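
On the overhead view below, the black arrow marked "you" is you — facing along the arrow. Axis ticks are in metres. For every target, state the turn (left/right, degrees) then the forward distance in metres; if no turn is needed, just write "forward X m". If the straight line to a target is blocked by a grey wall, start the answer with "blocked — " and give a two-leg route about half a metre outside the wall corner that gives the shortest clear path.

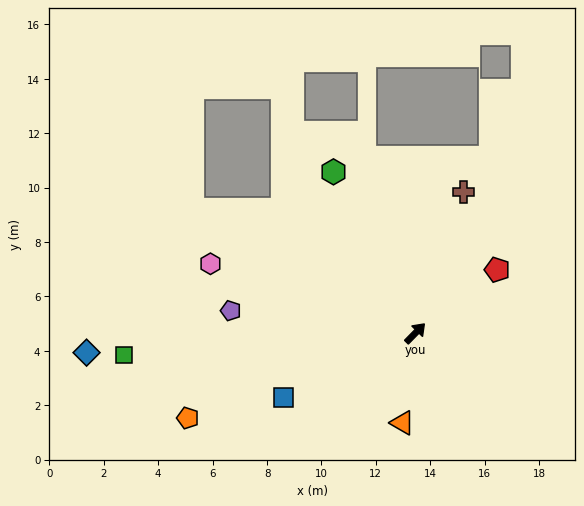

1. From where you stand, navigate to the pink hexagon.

turn left 116°, forward 8.0 m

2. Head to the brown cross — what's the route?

turn left 26°, forward 5.5 m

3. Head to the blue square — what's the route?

turn left 160°, forward 5.4 m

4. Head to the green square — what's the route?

turn left 139°, forward 10.7 m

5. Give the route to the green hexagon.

turn left 71°, forward 6.6 m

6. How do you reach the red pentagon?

turn right 8°, forward 3.8 m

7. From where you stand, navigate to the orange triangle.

turn right 144°, forward 3.3 m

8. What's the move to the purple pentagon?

turn left 128°, forward 6.8 m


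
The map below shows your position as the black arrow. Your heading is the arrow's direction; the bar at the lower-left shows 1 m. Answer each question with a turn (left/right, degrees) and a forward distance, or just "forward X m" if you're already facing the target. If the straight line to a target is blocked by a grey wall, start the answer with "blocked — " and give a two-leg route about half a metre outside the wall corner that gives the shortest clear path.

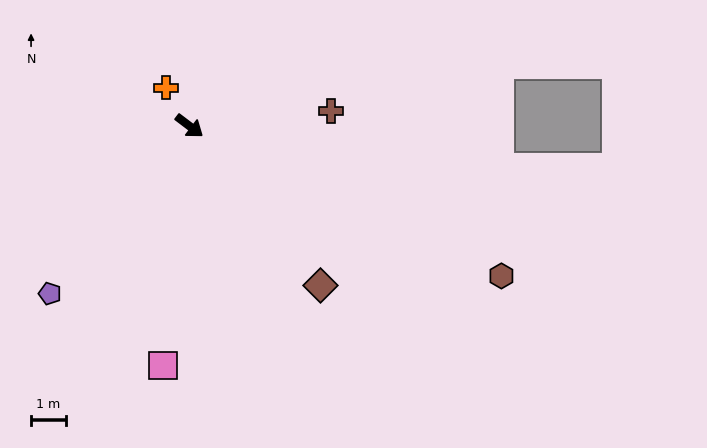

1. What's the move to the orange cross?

turn left 158°, forward 1.3 m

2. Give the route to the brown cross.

turn left 43°, forward 4.1 m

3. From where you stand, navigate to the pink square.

turn right 59°, forward 6.9 m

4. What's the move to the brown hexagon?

turn left 11°, forward 9.9 m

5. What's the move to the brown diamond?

turn right 13°, forward 5.9 m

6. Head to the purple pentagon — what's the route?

turn right 93°, forward 6.2 m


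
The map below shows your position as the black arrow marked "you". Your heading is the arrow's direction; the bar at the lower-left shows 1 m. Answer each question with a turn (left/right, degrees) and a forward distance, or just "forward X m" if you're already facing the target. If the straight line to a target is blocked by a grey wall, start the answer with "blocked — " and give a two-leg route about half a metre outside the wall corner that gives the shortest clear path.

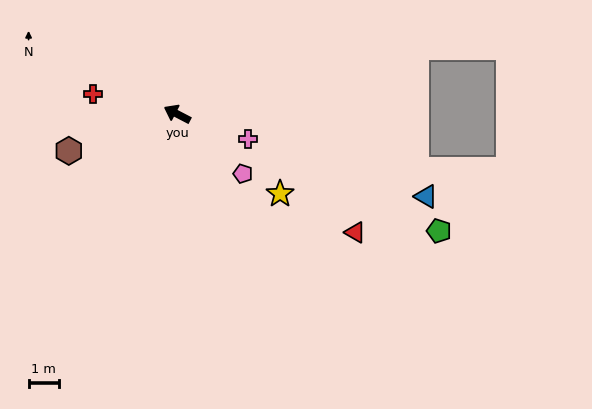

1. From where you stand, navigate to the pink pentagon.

turn left 165°, forward 2.9 m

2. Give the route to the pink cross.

turn right 172°, forward 2.5 m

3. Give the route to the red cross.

turn left 14°, forward 2.8 m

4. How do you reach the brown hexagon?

turn left 46°, forward 3.8 m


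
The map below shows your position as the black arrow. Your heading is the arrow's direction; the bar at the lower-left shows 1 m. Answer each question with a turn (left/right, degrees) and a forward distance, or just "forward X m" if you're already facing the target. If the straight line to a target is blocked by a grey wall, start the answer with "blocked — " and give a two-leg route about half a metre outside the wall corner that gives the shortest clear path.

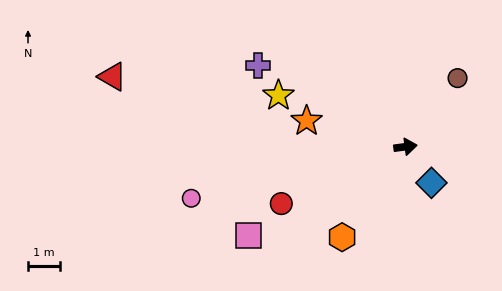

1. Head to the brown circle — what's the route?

turn left 45°, forward 2.7 m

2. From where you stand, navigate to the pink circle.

turn right 174°, forward 7.0 m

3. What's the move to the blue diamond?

turn right 62°, forward 1.4 m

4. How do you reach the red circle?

turn right 163°, forward 4.3 m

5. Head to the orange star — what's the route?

turn left 158°, forward 3.2 m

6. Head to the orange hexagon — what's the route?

turn right 133°, forward 3.5 m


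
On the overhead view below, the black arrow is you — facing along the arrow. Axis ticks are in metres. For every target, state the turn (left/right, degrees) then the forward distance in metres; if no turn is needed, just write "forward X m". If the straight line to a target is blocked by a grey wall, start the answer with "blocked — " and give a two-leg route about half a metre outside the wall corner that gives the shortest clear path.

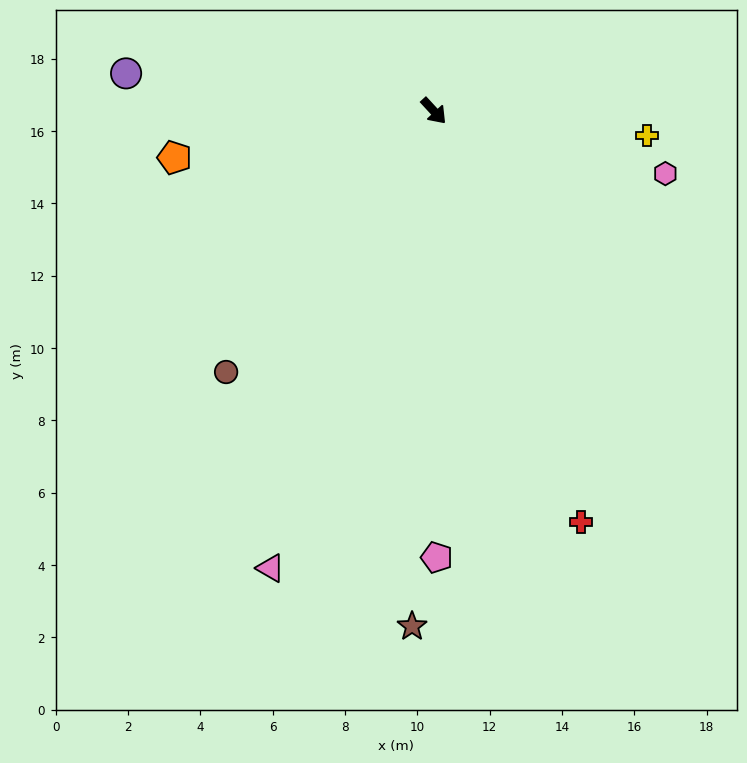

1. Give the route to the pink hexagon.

turn left 32°, forward 6.6 m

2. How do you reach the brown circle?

turn right 81°, forward 9.2 m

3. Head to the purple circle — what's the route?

turn right 140°, forward 8.6 m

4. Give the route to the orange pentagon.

turn right 122°, forward 7.3 m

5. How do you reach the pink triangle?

turn right 62°, forward 13.4 m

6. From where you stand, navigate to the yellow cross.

turn left 41°, forward 5.9 m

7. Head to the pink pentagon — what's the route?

turn right 42°, forward 12.3 m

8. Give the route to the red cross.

turn right 23°, forward 12.1 m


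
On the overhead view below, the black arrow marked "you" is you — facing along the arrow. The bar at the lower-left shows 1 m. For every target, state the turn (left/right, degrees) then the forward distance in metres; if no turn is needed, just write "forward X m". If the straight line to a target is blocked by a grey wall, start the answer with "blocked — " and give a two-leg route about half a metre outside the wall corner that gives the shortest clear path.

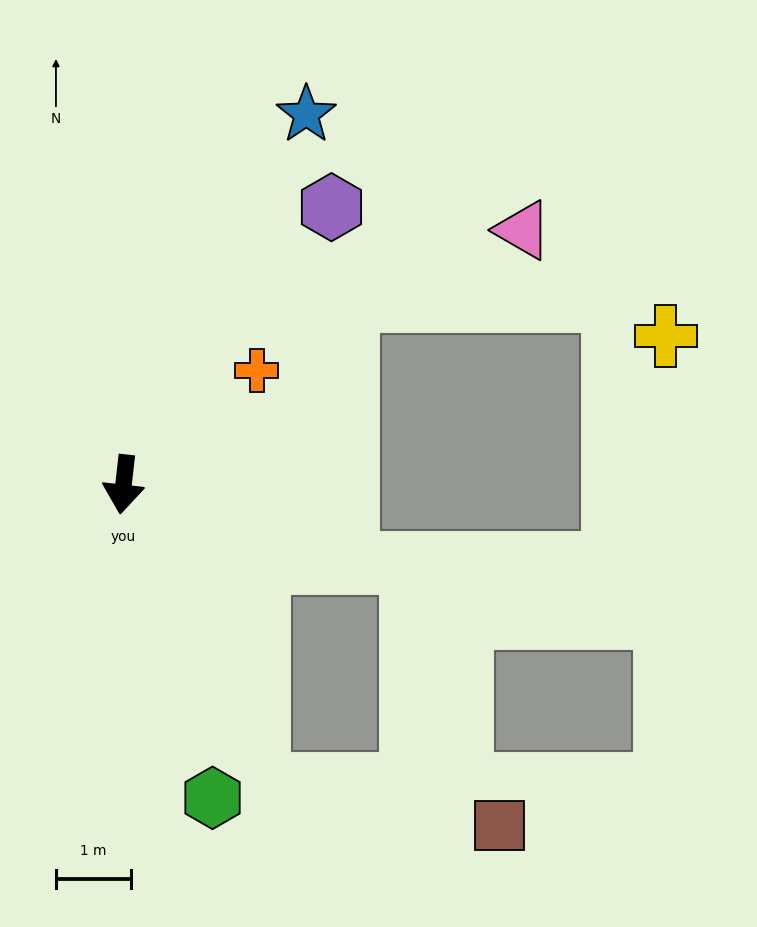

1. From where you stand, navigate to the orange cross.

turn left 137°, forward 2.3 m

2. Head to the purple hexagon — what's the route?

turn left 150°, forward 4.6 m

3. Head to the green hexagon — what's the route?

turn left 22°, forward 4.3 m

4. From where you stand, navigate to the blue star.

turn left 160°, forward 5.5 m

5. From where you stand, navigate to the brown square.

blocked — turn left 31°, forward 4.4 m, then turn left 56°, forward 3.3 m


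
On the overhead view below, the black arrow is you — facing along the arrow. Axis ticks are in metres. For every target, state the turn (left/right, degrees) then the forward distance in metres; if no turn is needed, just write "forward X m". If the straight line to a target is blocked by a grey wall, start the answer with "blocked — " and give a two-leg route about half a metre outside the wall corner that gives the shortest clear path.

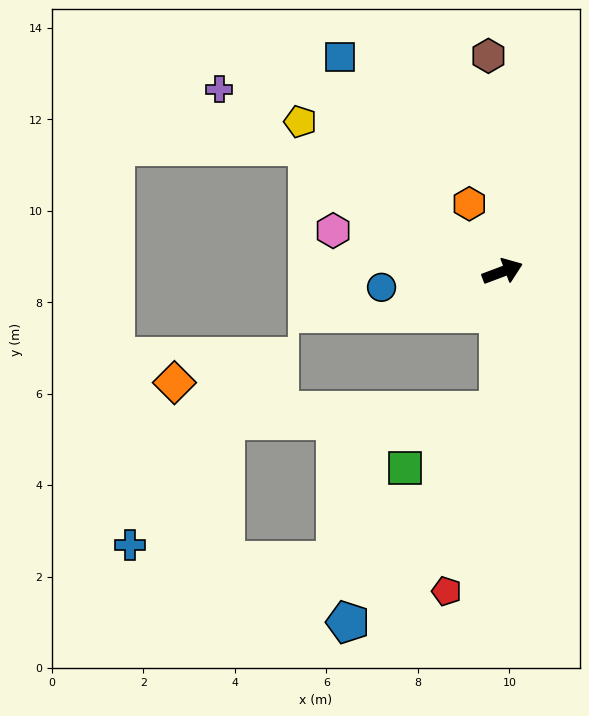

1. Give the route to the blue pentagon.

blocked — turn right 112°, forward 3.0 m, then turn right 34°, forward 5.7 m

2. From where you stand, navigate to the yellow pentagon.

turn left 123°, forward 5.5 m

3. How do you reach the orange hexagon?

turn left 95°, forward 1.6 m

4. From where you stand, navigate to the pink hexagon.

turn left 146°, forward 3.8 m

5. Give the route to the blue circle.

turn left 167°, forward 2.7 m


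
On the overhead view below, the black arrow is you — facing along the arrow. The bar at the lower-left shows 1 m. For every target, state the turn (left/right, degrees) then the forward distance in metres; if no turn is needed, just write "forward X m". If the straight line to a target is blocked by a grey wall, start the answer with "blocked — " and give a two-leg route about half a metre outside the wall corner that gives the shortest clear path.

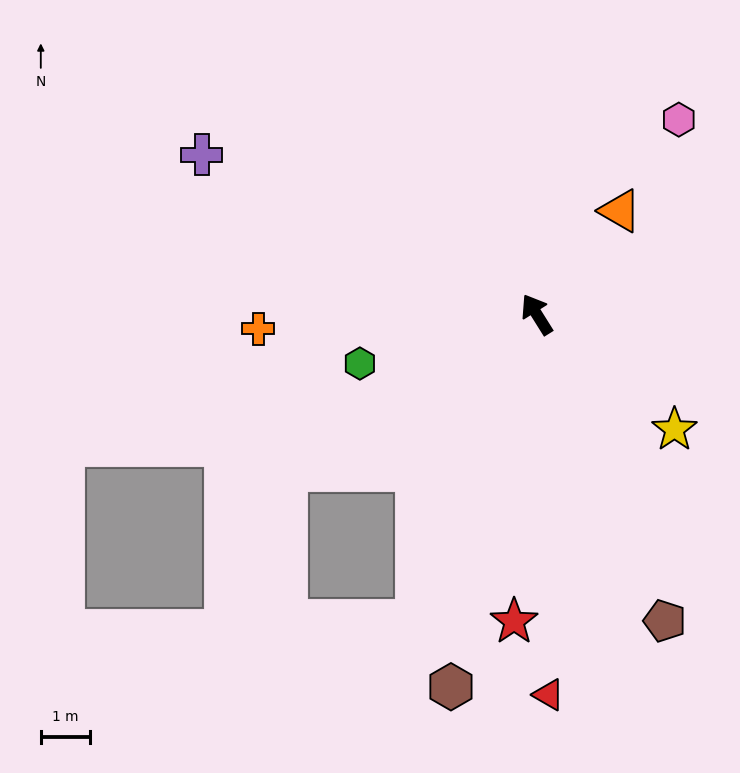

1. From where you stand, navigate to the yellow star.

turn right 162°, forward 3.6 m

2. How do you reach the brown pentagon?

turn left 171°, forward 6.7 m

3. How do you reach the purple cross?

turn left 33°, forward 7.5 m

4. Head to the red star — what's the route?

turn left 144°, forward 6.2 m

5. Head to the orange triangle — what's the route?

turn right 71°, forward 2.7 m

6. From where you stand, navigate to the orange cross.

turn left 61°, forward 5.6 m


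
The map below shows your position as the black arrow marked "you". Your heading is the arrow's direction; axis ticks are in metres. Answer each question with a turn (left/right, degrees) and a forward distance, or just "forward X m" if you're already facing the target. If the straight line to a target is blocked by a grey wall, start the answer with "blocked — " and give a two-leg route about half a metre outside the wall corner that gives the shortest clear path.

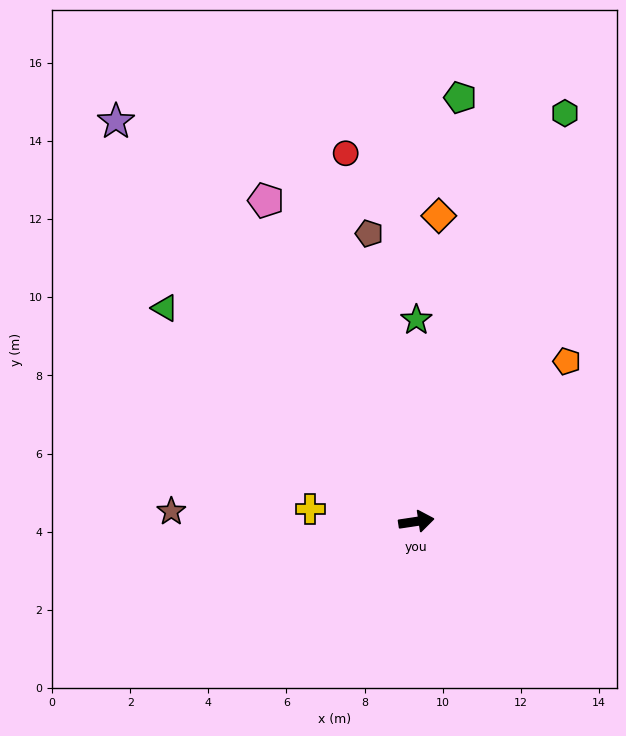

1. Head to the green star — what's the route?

turn left 81°, forward 5.2 m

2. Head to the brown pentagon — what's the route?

turn left 91°, forward 7.5 m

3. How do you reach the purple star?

turn left 118°, forward 12.8 m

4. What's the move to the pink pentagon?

turn left 107°, forward 9.1 m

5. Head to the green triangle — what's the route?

turn left 131°, forward 8.4 m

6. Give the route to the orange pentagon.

turn left 38°, forward 5.6 m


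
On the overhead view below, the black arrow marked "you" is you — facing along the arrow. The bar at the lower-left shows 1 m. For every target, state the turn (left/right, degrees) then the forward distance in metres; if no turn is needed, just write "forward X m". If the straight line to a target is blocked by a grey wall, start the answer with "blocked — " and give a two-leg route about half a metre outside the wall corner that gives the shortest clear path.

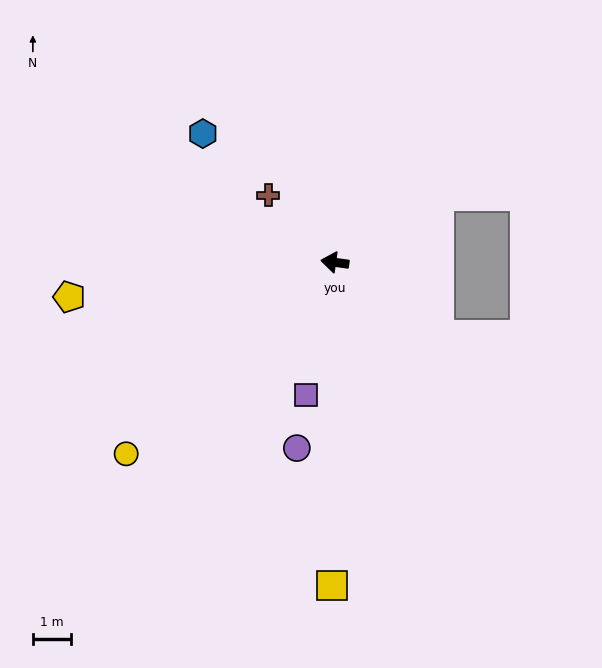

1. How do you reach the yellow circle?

turn left 51°, forward 7.4 m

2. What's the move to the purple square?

turn left 86°, forward 3.5 m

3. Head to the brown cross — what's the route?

turn right 37°, forward 2.5 m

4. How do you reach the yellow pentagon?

turn left 15°, forward 7.0 m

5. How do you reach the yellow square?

turn left 98°, forward 8.4 m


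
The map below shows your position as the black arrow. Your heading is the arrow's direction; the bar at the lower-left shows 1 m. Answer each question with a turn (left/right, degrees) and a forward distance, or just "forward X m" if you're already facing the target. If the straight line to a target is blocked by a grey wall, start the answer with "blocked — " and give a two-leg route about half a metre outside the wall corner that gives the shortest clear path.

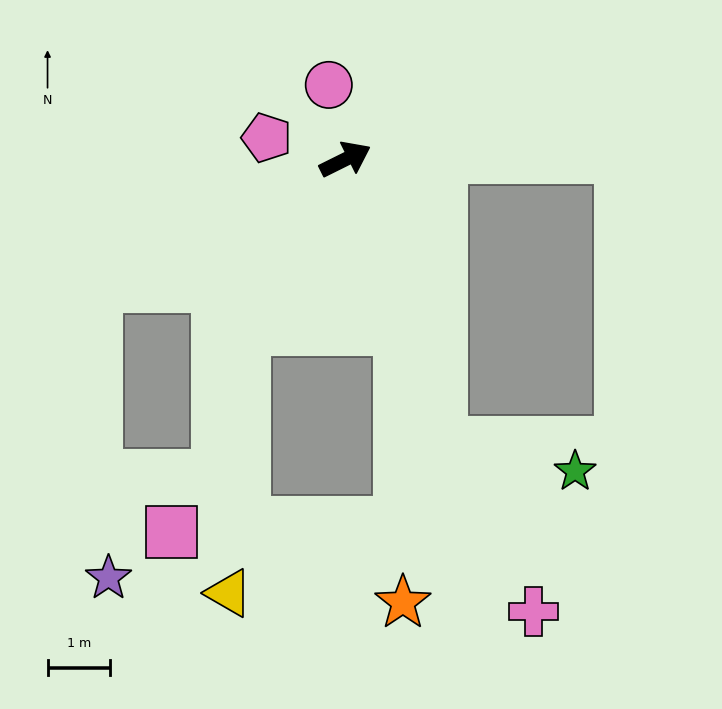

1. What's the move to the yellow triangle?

blocked — turn right 147°, forward 3.2 m, then turn left 27°, forward 4.2 m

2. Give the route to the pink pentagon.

turn left 138°, forward 1.3 m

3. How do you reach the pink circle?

turn left 76°, forward 1.2 m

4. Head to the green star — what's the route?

blocked — turn right 98°, forward 4.8 m, then turn left 60°, forward 2.2 m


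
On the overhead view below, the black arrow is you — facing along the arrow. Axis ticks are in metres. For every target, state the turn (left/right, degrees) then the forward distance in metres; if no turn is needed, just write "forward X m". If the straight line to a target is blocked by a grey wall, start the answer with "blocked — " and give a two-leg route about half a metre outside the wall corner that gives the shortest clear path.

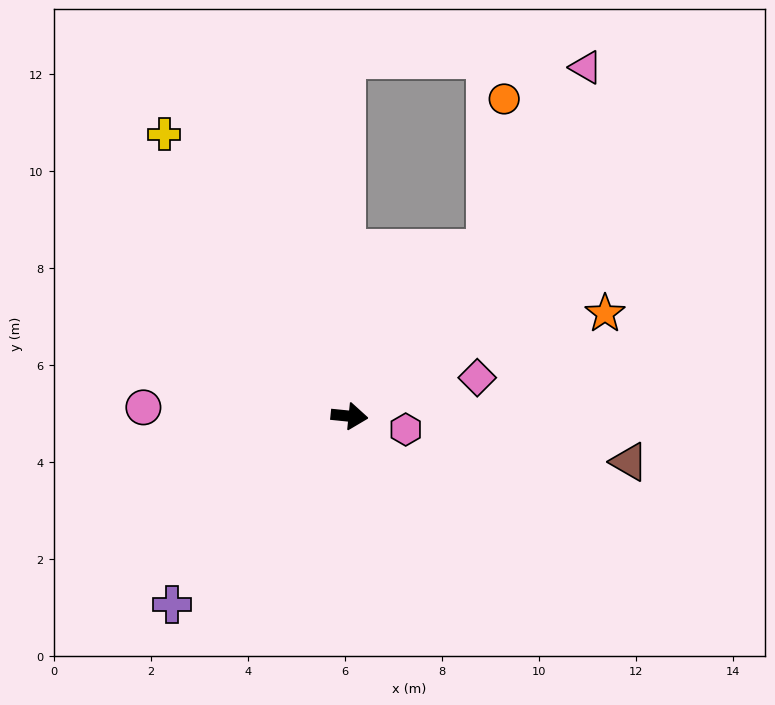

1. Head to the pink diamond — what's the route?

turn left 23°, forward 2.8 m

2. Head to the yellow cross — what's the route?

turn left 129°, forward 7.0 m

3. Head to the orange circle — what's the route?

blocked — turn left 56°, forward 4.4 m, then turn left 33°, forward 3.1 m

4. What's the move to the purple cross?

turn right 128°, forward 5.3 m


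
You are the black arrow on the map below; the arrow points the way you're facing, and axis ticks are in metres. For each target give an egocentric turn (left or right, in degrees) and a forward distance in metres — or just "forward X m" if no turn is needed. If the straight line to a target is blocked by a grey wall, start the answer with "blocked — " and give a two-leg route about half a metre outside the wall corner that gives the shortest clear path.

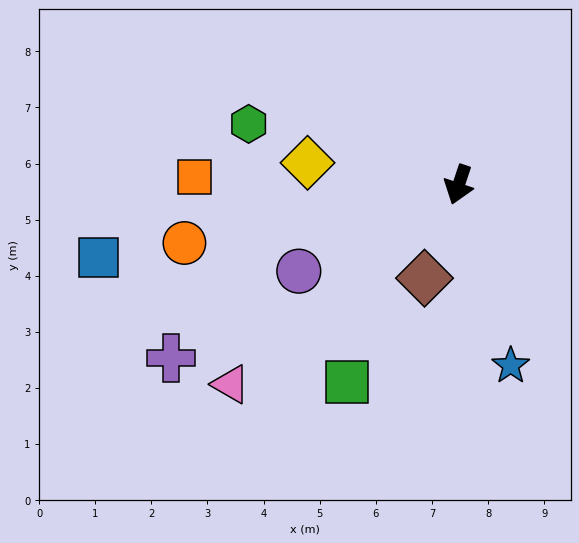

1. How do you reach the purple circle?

turn right 43°, forward 3.2 m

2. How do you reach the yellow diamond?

turn right 80°, forward 2.7 m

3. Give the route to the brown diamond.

forward 1.8 m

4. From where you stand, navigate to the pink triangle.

turn right 30°, forward 5.4 m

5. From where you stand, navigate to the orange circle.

turn right 60°, forward 5.0 m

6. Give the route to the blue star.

turn left 34°, forward 3.4 m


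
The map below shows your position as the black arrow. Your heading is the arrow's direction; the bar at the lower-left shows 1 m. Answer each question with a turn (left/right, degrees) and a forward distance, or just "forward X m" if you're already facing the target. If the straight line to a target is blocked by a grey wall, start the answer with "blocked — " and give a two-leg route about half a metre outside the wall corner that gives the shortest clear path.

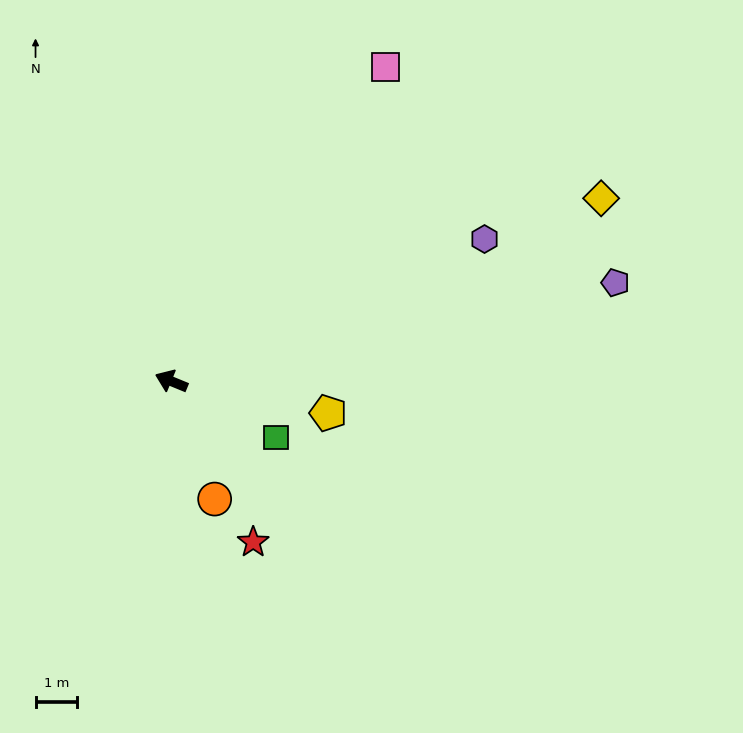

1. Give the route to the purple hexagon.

turn right 133°, forward 8.2 m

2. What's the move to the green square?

turn left 174°, forward 2.8 m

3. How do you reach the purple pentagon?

turn right 145°, forward 10.9 m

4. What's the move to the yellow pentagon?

turn right 169°, forward 3.8 m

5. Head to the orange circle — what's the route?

turn left 133°, forward 3.0 m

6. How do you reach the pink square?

turn right 102°, forward 9.1 m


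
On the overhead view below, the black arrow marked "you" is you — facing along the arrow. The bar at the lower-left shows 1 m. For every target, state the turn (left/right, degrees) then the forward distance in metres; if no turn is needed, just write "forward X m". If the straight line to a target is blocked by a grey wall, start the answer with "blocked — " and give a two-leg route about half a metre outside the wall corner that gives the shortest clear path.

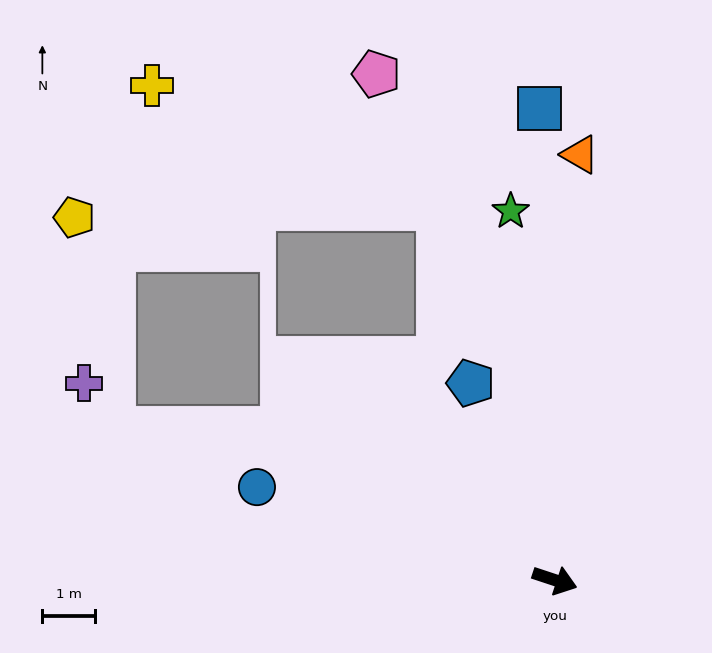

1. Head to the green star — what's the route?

turn left 115°, forward 7.1 m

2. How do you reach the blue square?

turn left 110°, forward 9.0 m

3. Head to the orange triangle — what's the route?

turn left 105°, forward 8.1 m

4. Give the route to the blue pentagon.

turn left 131°, forward 4.1 m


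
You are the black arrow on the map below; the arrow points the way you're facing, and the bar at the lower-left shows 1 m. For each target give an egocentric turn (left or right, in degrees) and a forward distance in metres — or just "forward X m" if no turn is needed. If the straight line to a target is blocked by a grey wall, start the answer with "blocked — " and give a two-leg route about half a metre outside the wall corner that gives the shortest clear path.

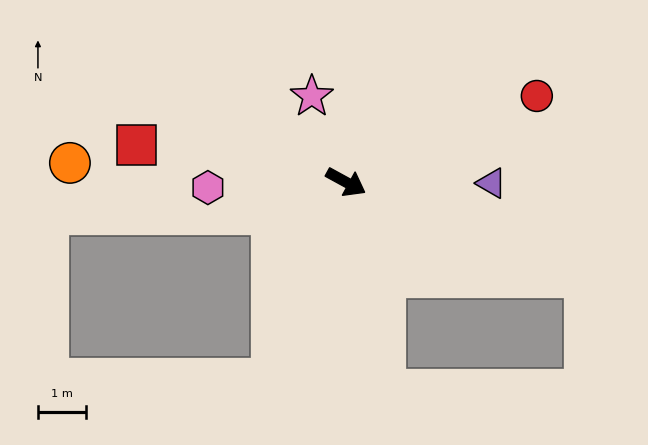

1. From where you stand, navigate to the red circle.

turn left 53°, forward 4.4 m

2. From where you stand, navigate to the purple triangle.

turn left 28°, forward 3.0 m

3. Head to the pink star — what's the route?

turn left 140°, forward 1.9 m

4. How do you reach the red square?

turn right 161°, forward 4.4 m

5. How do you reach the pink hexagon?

turn right 149°, forward 2.9 m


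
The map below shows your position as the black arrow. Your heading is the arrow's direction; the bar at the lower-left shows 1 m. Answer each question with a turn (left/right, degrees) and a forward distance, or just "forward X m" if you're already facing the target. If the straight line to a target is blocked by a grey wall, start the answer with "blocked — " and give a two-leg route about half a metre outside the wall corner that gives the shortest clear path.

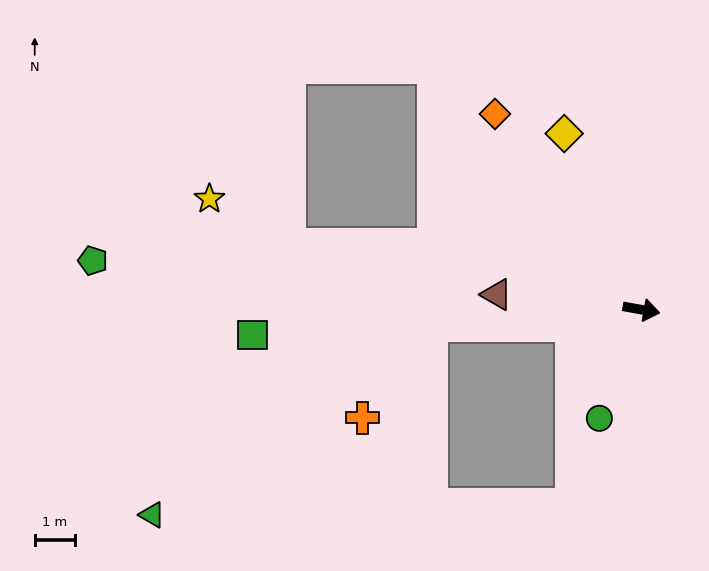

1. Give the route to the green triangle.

blocked — turn right 166°, forward 5.2 m, then turn left 30°, forward 8.3 m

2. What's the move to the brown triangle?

turn right 176°, forward 3.6 m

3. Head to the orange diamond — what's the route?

turn left 137°, forward 6.0 m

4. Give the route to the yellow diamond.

turn left 124°, forward 4.7 m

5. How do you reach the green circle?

turn right 101°, forward 2.9 m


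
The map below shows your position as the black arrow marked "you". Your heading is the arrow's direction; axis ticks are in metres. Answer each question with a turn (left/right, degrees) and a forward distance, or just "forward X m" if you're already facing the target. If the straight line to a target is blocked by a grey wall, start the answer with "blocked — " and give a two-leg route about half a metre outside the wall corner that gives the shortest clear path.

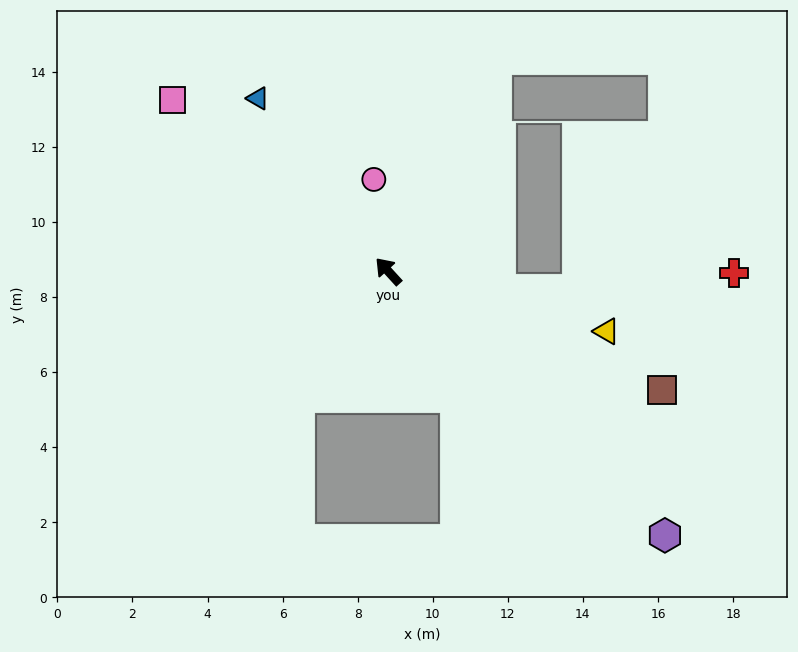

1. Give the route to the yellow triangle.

turn right 148°, forward 6.0 m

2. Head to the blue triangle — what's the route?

turn right 5°, forward 5.8 m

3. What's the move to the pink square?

turn left 9°, forward 7.3 m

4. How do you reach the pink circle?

turn right 33°, forward 2.5 m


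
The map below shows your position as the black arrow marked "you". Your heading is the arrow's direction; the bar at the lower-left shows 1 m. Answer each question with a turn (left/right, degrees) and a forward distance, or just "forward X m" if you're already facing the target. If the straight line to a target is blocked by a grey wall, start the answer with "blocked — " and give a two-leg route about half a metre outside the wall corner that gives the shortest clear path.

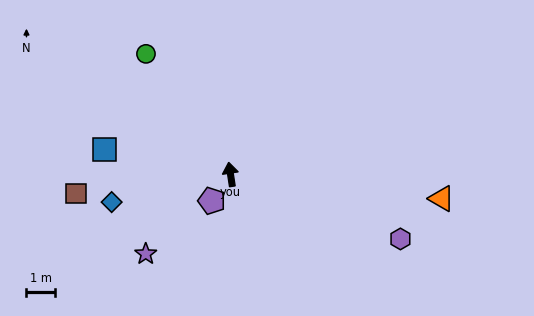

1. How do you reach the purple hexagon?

turn right 119°, forward 6.3 m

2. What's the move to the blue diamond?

turn left 94°, forward 4.3 m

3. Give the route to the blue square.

turn left 70°, forward 4.5 m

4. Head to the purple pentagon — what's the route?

turn left 136°, forward 1.1 m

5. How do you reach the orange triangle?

turn right 105°, forward 7.4 m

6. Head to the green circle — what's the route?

turn left 26°, forward 5.1 m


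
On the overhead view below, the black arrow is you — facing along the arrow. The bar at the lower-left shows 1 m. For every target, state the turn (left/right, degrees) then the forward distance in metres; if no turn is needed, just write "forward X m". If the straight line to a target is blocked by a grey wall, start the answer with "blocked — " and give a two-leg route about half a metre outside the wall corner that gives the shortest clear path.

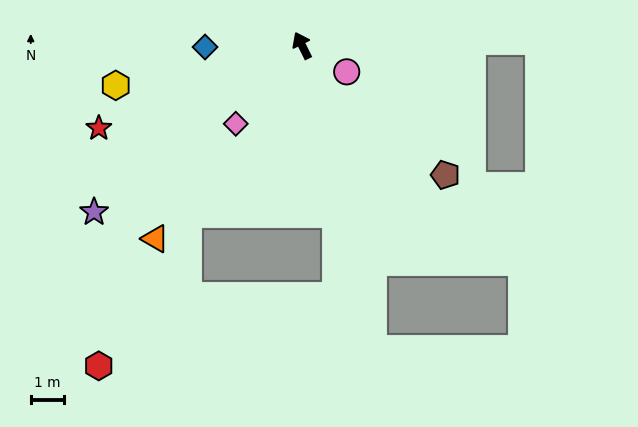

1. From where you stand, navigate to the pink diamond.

turn left 113°, forward 3.1 m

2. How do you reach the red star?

turn left 86°, forward 6.7 m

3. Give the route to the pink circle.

turn right 147°, forward 1.6 m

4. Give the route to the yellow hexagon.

turn left 76°, forward 5.8 m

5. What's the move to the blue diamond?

turn left 65°, forward 3.0 m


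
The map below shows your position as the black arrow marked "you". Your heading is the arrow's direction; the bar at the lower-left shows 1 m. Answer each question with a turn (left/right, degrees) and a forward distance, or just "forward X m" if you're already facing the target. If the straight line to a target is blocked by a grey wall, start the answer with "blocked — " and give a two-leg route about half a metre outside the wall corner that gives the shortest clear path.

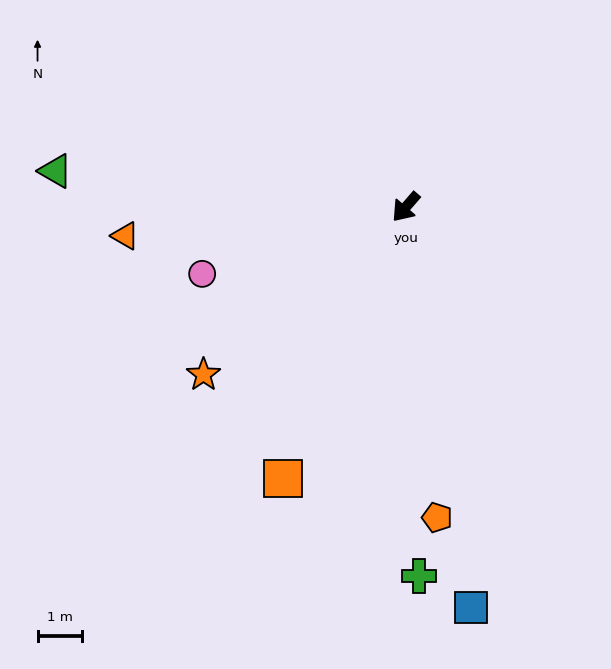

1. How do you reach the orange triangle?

turn right 43°, forward 6.3 m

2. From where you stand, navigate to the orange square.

turn left 17°, forward 6.7 m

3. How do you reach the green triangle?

turn right 55°, forward 7.9 m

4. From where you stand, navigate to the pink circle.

turn right 31°, forward 4.8 m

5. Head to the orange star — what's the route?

turn right 9°, forward 5.9 m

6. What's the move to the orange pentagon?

turn left 47°, forward 7.0 m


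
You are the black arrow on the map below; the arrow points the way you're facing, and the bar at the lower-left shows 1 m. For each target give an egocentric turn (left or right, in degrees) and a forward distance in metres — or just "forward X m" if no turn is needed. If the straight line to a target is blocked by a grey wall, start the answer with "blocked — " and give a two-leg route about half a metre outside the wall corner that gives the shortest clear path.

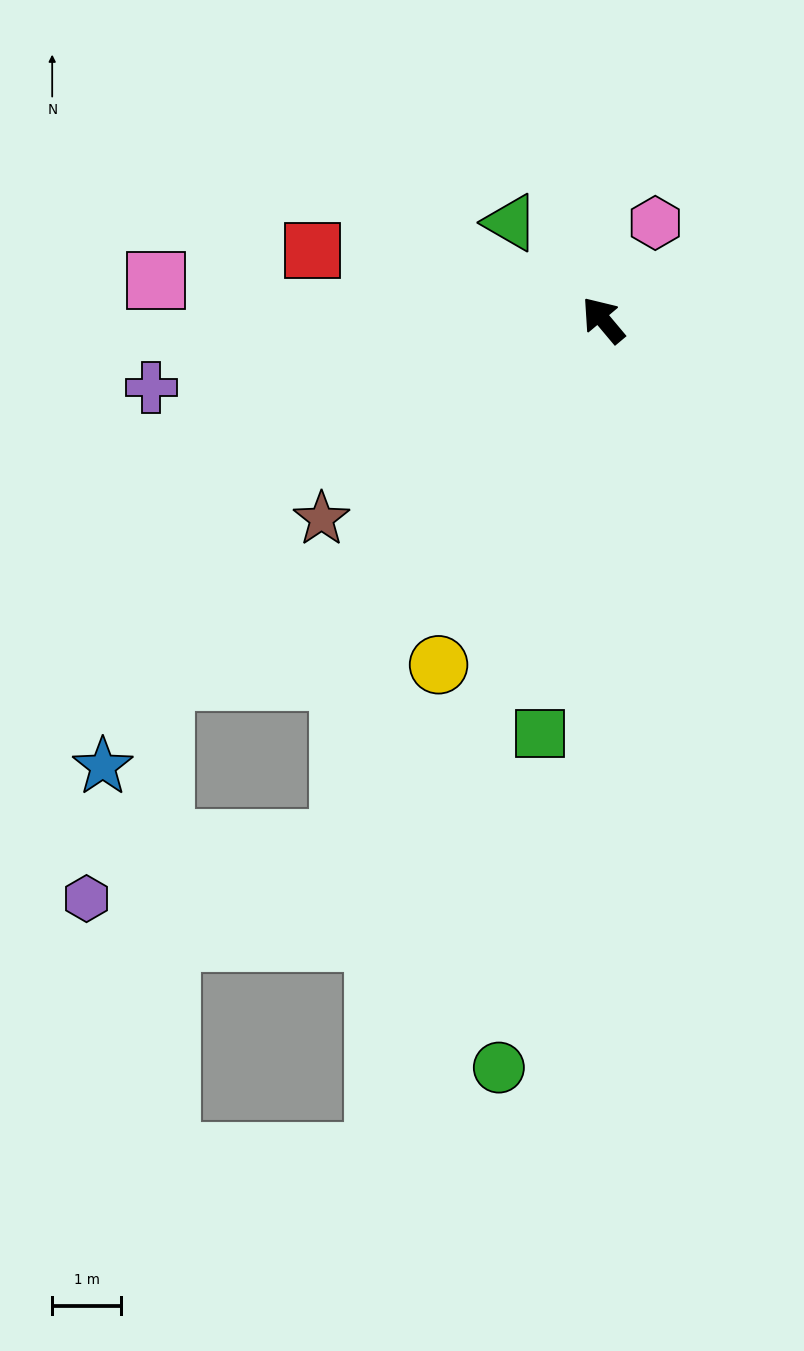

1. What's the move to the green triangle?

turn left 4°, forward 1.9 m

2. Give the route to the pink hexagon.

turn right 68°, forward 1.6 m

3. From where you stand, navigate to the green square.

turn left 131°, forward 6.1 m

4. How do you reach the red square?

turn left 37°, forward 4.3 m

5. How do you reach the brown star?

turn left 85°, forward 5.0 m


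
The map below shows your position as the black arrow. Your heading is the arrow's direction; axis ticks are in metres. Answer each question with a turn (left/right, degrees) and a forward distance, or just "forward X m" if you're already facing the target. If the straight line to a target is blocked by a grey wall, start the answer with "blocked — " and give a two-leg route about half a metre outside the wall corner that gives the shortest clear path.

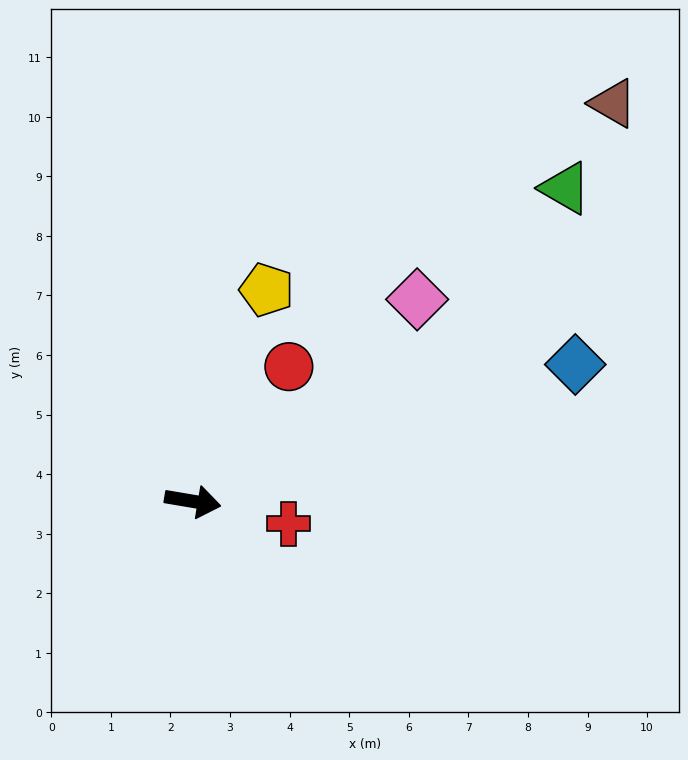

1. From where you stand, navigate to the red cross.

turn right 4°, forward 1.6 m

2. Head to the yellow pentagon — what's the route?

turn left 80°, forward 3.8 m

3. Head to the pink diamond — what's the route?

turn left 52°, forward 5.1 m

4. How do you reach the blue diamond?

turn left 29°, forward 6.8 m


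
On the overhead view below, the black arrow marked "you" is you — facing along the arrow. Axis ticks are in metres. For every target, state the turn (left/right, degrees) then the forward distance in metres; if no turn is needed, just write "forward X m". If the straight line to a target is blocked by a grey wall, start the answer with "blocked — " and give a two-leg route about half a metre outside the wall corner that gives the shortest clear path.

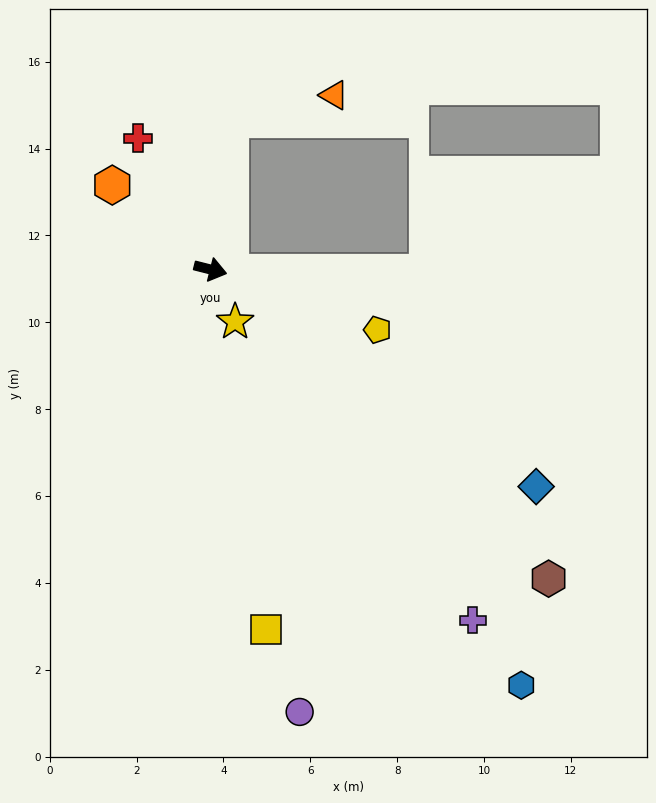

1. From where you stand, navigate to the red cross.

turn left 133°, forward 3.4 m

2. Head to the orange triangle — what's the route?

blocked — turn left 97°, forward 3.5 m, then turn right 70°, forward 2.4 m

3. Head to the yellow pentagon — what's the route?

turn right 6°, forward 4.1 m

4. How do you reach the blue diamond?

turn right 20°, forward 9.0 m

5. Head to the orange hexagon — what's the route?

turn left 153°, forward 3.0 m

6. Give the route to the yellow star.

turn right 51°, forward 1.3 m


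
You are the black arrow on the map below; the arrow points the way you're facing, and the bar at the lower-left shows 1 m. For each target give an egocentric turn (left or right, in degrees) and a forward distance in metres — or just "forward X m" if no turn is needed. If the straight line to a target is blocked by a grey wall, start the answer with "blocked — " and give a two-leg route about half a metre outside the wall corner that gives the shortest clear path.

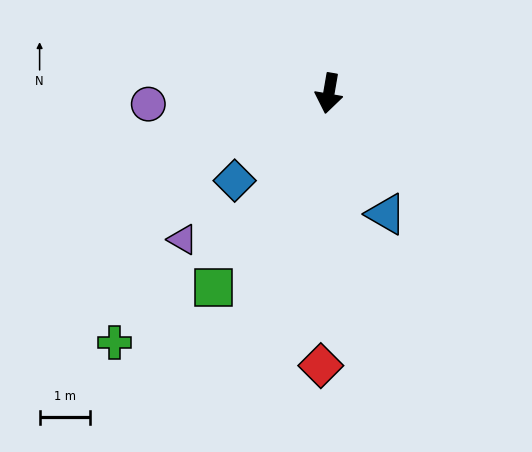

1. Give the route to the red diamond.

turn left 8°, forward 5.4 m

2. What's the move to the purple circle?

turn right 77°, forward 3.6 m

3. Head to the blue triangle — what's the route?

turn left 35°, forward 2.6 m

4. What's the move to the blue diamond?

turn right 37°, forward 2.5 m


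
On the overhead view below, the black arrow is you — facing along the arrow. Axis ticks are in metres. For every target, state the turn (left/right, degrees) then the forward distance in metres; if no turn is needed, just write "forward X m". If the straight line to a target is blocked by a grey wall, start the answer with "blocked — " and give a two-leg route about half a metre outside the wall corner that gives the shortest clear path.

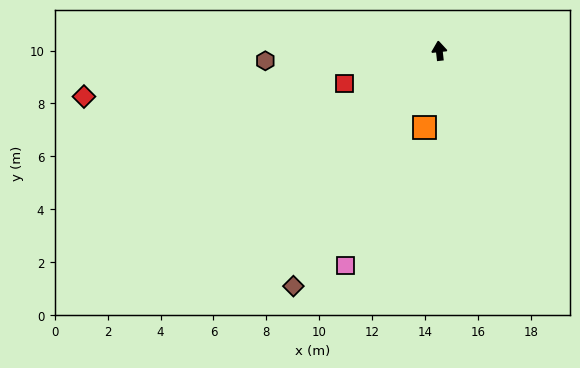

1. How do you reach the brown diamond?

turn left 142°, forward 10.5 m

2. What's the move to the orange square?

turn left 163°, forward 2.9 m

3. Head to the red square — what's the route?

turn left 103°, forward 3.8 m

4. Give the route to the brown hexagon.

turn left 87°, forward 6.6 m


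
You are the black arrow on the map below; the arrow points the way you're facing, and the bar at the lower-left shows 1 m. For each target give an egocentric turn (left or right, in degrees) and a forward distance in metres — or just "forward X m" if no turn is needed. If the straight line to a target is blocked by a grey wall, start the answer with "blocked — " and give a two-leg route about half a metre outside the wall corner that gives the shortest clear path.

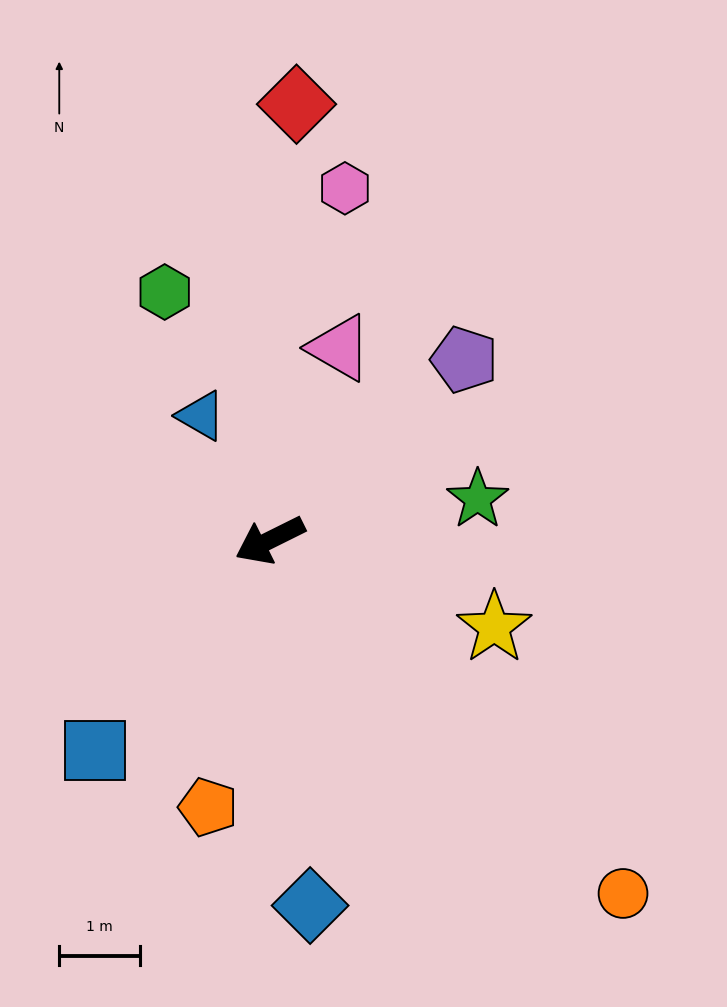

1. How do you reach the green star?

turn left 165°, forward 2.6 m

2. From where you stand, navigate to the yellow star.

turn left 132°, forward 3.0 m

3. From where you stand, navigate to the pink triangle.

turn right 136°, forward 2.5 m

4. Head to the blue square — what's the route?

turn left 24°, forward 3.4 m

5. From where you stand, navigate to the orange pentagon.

turn left 51°, forward 3.4 m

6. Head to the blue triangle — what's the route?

turn right 87°, forward 1.8 m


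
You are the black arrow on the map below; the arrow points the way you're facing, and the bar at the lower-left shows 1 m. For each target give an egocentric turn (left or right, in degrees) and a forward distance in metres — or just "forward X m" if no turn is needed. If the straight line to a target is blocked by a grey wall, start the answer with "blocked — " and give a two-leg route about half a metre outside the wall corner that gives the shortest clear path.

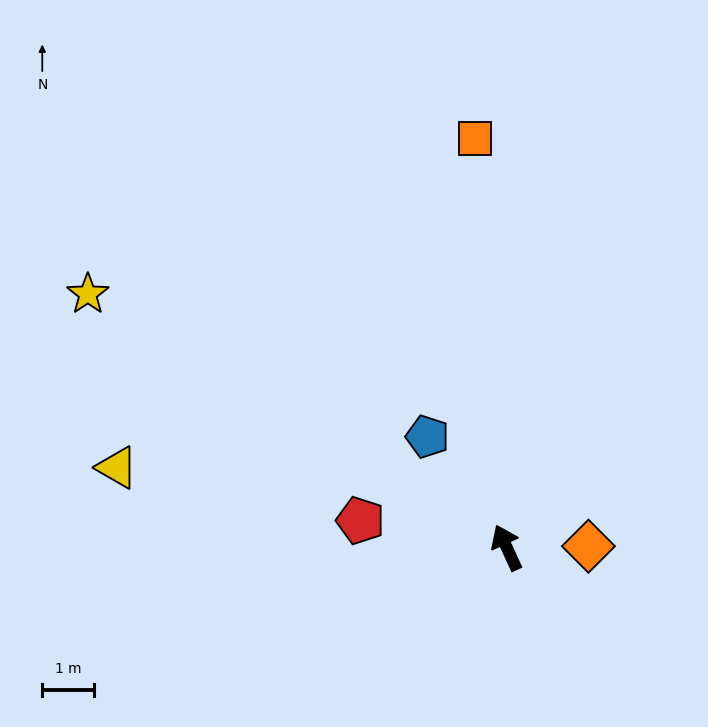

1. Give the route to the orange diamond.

turn right 114°, forward 1.6 m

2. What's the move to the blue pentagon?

turn left 11°, forward 2.6 m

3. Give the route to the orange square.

turn right 20°, forward 7.9 m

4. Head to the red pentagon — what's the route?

turn left 55°, forward 2.9 m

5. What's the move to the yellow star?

turn left 34°, forward 9.4 m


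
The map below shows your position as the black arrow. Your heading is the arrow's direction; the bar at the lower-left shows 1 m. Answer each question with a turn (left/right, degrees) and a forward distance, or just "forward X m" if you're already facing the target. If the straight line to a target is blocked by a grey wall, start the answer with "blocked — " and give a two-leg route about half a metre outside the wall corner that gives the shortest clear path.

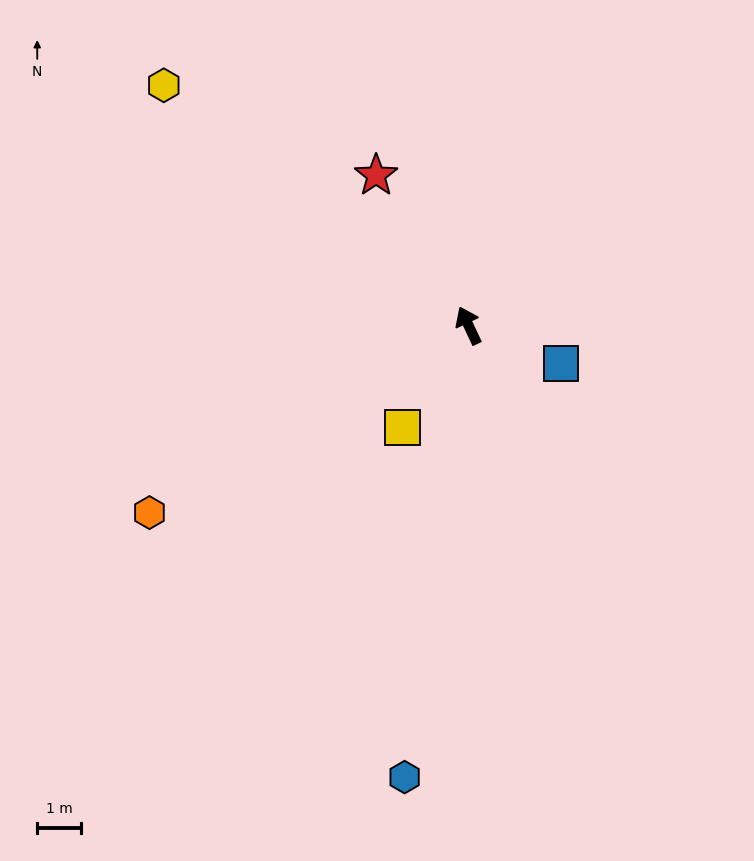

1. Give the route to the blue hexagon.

turn left 147°, forward 10.5 m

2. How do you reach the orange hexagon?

turn left 95°, forward 8.5 m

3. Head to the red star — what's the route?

turn left 6°, forward 4.0 m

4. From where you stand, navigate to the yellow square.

turn left 122°, forward 2.8 m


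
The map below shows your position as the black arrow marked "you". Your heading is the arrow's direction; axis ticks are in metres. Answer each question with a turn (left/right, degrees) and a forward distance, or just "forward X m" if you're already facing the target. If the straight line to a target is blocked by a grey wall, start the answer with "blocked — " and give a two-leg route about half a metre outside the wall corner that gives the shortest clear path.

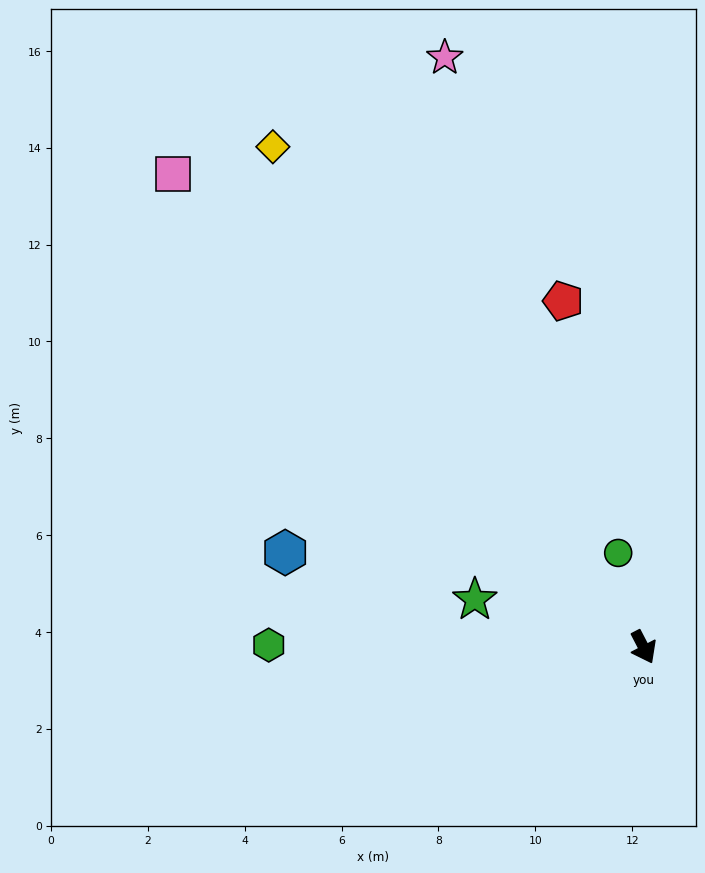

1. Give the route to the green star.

turn right 133°, forward 3.6 m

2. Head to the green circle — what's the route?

turn left 168°, forward 2.0 m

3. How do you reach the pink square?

turn right 163°, forward 13.8 m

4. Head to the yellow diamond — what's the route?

turn right 171°, forward 12.9 m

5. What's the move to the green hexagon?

turn right 118°, forward 7.7 m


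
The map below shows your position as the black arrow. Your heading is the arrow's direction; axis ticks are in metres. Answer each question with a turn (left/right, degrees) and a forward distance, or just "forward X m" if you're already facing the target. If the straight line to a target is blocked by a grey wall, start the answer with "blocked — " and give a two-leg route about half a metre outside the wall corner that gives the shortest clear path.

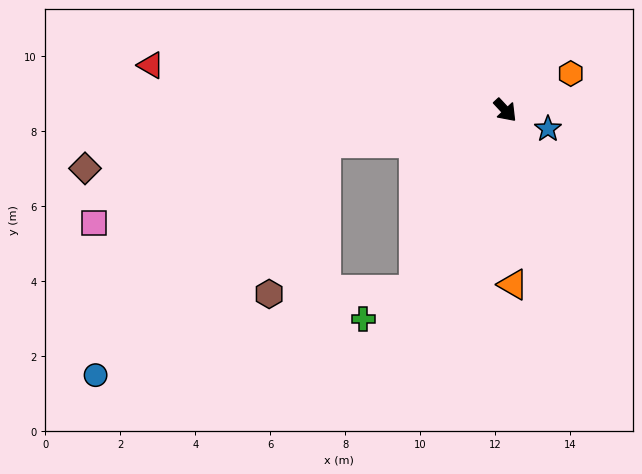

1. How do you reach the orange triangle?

turn right 40°, forward 4.7 m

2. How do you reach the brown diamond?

turn right 125°, forward 11.3 m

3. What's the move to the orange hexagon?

turn left 76°, forward 2.0 m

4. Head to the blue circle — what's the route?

blocked — turn right 123°, forward 4.9 m, then turn left 36°, forward 8.7 m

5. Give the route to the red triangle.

turn right 140°, forward 9.5 m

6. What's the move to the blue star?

turn left 24°, forward 1.2 m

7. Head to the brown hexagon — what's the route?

blocked — turn right 123°, forward 4.9 m, then turn left 60°, forward 4.3 m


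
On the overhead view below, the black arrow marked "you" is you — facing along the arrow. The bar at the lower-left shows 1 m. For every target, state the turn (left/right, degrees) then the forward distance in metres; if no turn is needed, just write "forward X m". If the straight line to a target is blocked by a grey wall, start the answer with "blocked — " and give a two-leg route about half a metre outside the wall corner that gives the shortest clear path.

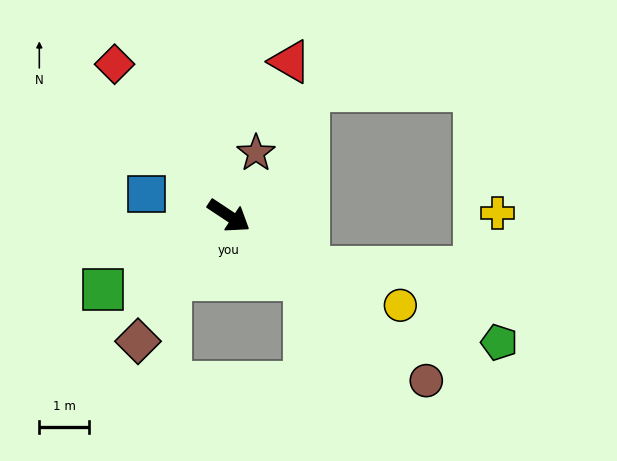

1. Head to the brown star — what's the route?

turn left 100°, forward 1.4 m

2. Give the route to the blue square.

turn right 161°, forward 1.7 m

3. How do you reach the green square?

turn right 116°, forward 2.9 m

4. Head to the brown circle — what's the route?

turn right 6°, forward 5.2 m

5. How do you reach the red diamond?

turn left 161°, forward 3.8 m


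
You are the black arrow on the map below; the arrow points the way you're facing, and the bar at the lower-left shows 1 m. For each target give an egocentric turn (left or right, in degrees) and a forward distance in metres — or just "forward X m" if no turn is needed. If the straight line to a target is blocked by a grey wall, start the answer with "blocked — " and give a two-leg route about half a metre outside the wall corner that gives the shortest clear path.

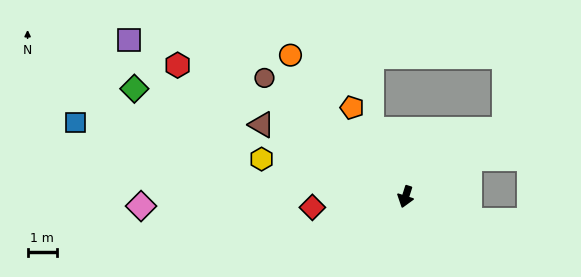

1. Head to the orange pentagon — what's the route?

turn right 131°, forward 3.5 m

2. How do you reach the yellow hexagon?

turn right 87°, forward 5.0 m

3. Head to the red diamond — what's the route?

turn right 66°, forward 3.2 m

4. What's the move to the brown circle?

turn right 113°, forward 6.2 m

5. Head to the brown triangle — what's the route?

turn right 99°, forward 5.5 m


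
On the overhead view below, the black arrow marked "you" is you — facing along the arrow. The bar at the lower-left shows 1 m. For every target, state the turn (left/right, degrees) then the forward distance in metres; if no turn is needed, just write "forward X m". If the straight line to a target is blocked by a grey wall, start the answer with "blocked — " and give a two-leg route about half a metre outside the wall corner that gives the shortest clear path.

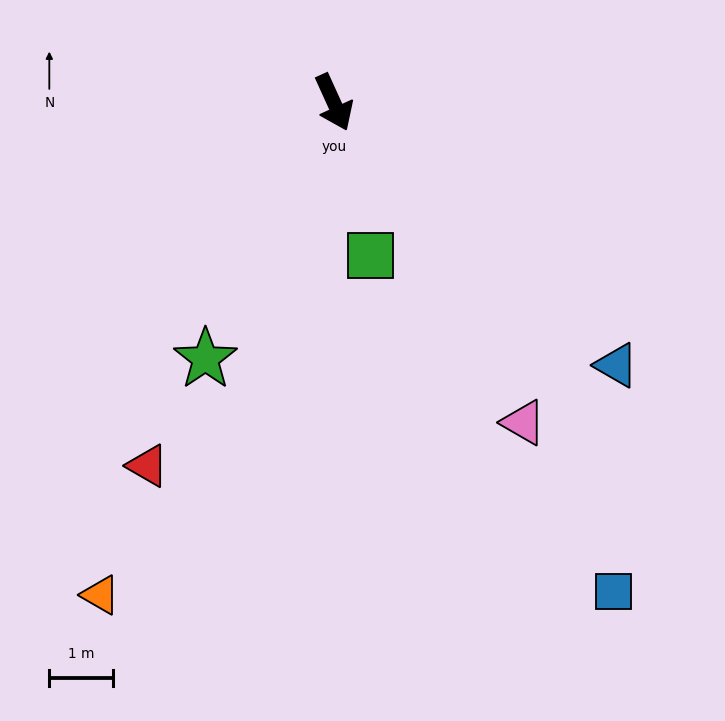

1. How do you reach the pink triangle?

turn left 6°, forward 5.8 m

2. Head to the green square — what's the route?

turn right 11°, forward 2.5 m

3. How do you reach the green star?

turn right 51°, forward 4.5 m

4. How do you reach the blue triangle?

turn left 23°, forward 6.0 m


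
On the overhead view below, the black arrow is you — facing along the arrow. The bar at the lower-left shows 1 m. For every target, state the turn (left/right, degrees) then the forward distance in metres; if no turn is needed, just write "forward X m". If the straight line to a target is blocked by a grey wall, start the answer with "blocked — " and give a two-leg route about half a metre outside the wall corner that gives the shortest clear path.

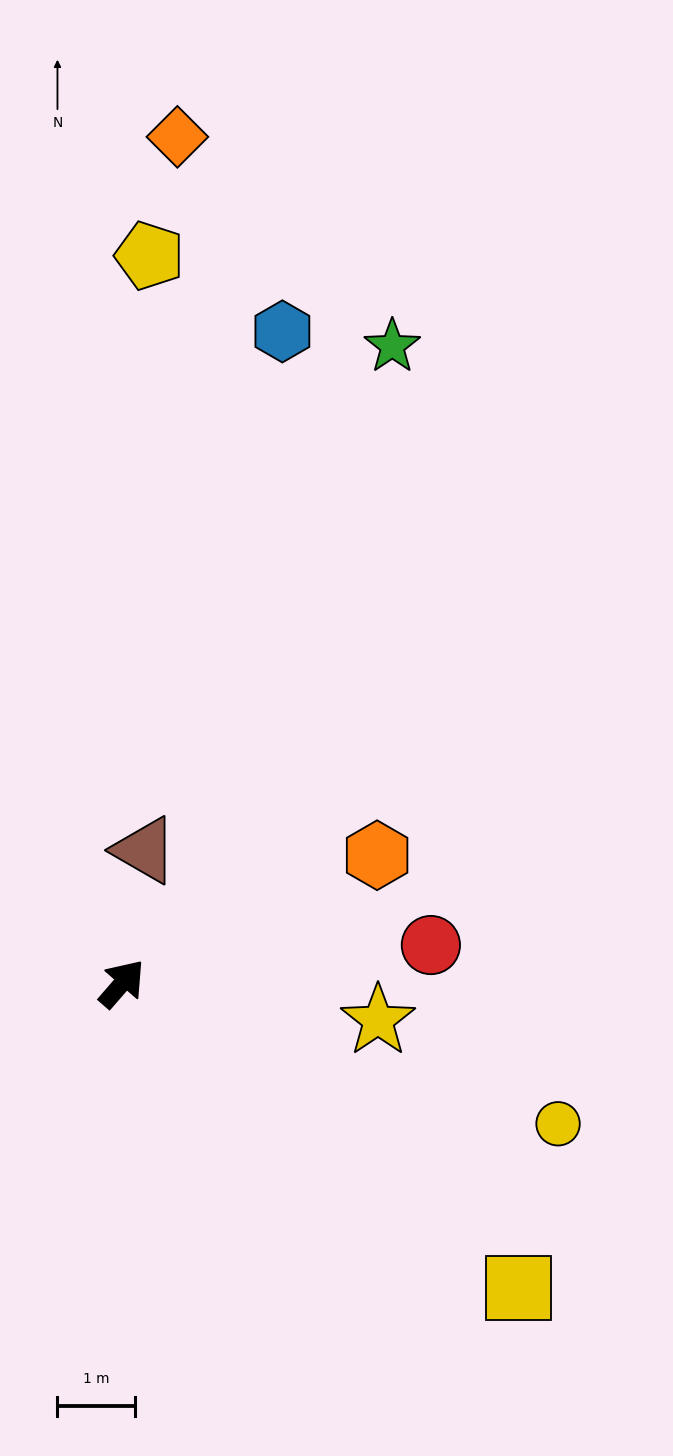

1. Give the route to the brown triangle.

turn left 31°, forward 1.7 m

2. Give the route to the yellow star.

turn right 57°, forward 3.3 m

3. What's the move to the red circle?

turn right 42°, forward 4.0 m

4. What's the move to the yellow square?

turn right 87°, forward 6.5 m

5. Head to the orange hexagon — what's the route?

turn right 22°, forward 3.7 m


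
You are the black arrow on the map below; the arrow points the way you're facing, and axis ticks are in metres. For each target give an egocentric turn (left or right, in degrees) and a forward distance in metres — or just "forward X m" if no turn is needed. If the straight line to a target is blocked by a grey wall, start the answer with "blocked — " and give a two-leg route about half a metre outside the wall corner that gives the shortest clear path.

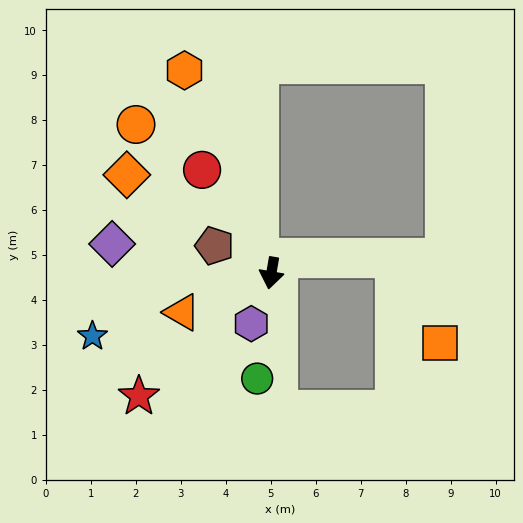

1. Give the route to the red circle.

turn right 136°, forward 2.8 m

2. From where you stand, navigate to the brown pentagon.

turn right 106°, forward 1.4 m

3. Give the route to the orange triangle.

turn right 57°, forward 2.2 m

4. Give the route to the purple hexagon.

turn right 12°, forward 1.2 m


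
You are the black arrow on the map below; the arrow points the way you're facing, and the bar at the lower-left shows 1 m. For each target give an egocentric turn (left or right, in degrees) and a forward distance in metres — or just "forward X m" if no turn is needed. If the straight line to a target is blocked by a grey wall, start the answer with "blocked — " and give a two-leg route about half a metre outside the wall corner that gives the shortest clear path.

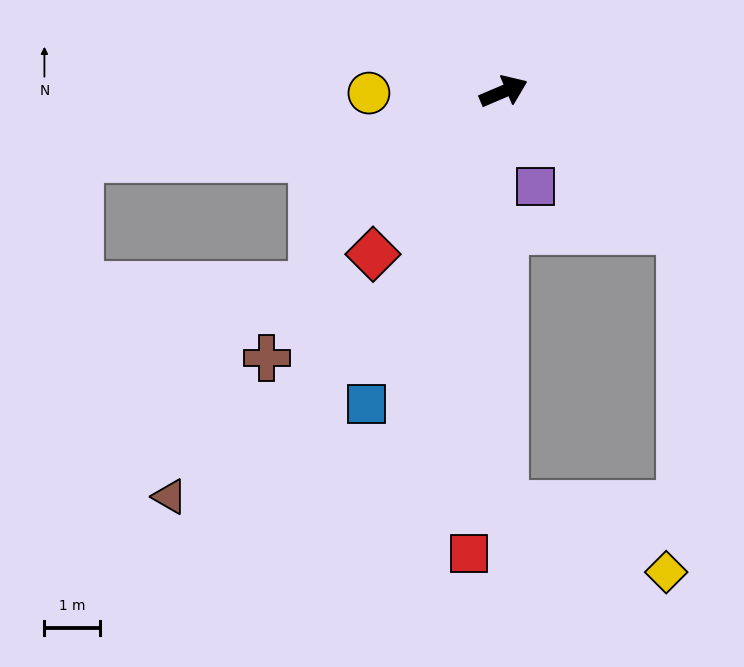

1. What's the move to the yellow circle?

turn left 158°, forward 2.4 m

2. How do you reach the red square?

turn right 117°, forward 8.3 m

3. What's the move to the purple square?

turn right 95°, forward 1.8 m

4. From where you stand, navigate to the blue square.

turn right 137°, forward 6.1 m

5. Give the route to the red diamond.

turn right 152°, forward 3.7 m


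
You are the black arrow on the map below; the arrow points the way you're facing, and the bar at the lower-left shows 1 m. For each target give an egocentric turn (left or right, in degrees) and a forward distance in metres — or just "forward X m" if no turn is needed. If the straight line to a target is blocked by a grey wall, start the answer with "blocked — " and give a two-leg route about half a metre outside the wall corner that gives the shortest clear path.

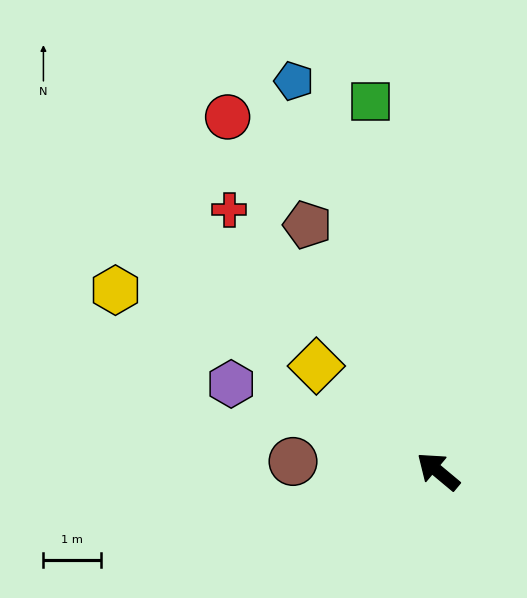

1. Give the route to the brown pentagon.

turn right 22°, forward 4.9 m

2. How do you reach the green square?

turn right 40°, forward 6.6 m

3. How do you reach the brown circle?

turn left 36°, forward 2.5 m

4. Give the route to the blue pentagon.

turn right 30°, forward 7.3 m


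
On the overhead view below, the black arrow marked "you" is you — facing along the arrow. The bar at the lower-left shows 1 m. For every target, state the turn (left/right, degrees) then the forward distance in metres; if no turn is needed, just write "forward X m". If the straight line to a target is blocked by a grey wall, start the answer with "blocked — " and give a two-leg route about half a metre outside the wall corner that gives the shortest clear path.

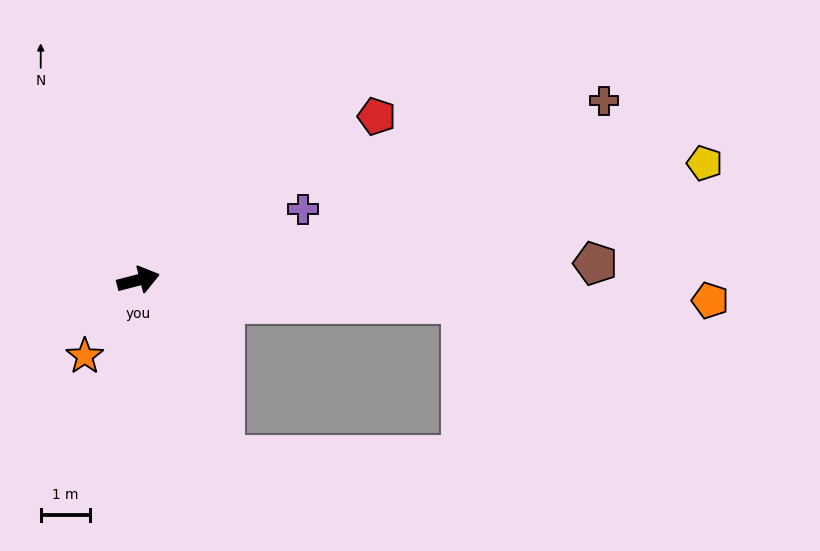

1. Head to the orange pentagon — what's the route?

turn right 17°, forward 11.5 m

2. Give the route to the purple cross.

turn left 9°, forward 3.6 m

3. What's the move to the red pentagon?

turn left 20°, forward 5.8 m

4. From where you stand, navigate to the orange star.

turn right 140°, forward 1.9 m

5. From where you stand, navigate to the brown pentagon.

turn right 12°, forward 9.2 m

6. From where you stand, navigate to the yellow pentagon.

turn right 3°, forward 11.6 m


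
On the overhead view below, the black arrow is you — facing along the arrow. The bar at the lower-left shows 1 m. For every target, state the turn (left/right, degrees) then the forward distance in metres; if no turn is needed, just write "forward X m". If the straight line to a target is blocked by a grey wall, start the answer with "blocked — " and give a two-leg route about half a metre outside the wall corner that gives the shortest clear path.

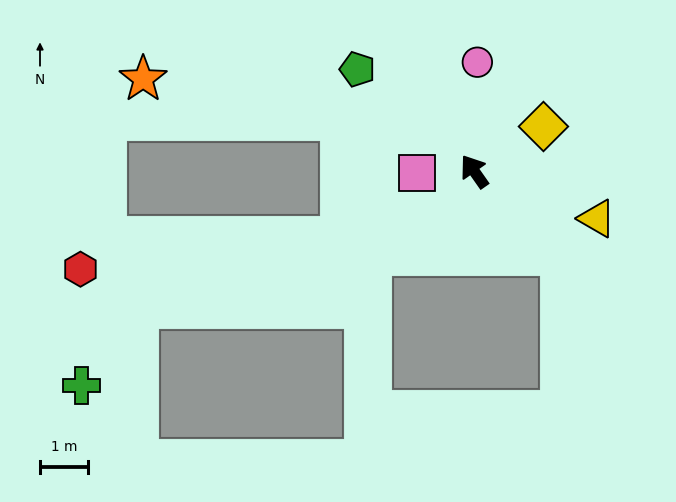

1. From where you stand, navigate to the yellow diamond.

turn right 92°, forward 1.7 m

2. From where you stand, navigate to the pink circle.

turn right 37°, forward 2.3 m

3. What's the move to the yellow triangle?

turn right 146°, forward 2.7 m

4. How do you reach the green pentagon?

turn left 14°, forward 3.2 m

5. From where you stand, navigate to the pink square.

turn left 57°, forward 1.2 m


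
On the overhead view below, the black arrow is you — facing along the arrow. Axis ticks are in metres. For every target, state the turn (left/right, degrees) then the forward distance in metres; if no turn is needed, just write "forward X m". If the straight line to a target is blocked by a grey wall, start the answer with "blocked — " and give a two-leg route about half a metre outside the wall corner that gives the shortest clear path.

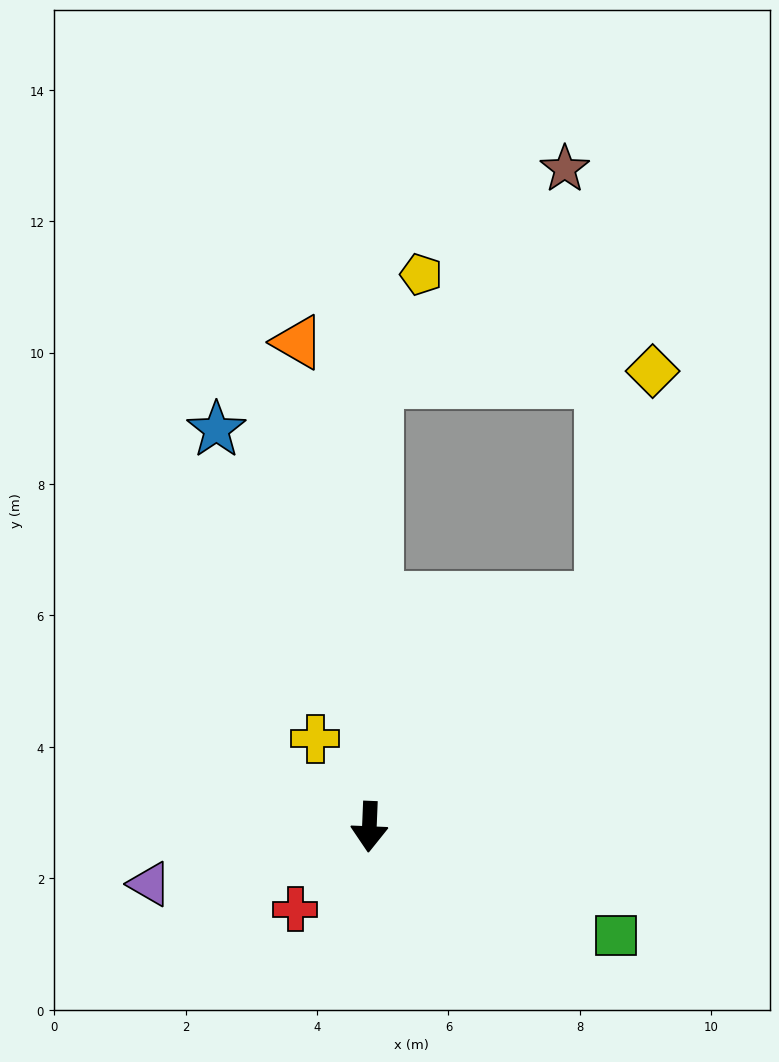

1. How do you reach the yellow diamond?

blocked — turn left 137°, forward 5.0 m, then turn left 33°, forward 3.6 m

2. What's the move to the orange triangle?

turn right 169°, forward 7.5 m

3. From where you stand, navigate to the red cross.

turn right 40°, forward 1.7 m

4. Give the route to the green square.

turn left 69°, forward 4.1 m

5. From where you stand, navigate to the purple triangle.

turn right 73°, forward 3.5 m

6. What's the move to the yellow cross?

turn right 146°, forward 1.6 m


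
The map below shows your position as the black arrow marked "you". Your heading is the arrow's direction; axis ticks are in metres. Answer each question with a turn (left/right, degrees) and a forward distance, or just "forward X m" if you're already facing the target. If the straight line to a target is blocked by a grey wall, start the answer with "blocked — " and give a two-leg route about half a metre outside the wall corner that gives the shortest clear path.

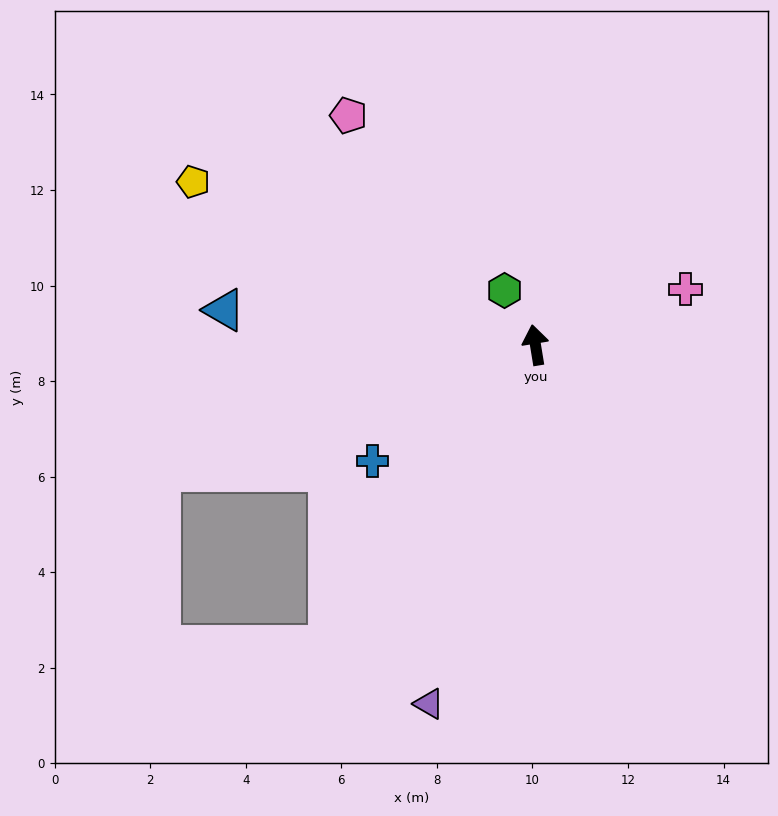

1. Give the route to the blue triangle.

turn left 74°, forward 6.6 m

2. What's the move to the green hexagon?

turn left 20°, forward 1.3 m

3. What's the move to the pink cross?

turn right 79°, forward 3.4 m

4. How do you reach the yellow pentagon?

turn left 55°, forward 7.9 m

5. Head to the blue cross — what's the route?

turn left 116°, forward 4.2 m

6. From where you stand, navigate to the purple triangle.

turn left 154°, forward 7.8 m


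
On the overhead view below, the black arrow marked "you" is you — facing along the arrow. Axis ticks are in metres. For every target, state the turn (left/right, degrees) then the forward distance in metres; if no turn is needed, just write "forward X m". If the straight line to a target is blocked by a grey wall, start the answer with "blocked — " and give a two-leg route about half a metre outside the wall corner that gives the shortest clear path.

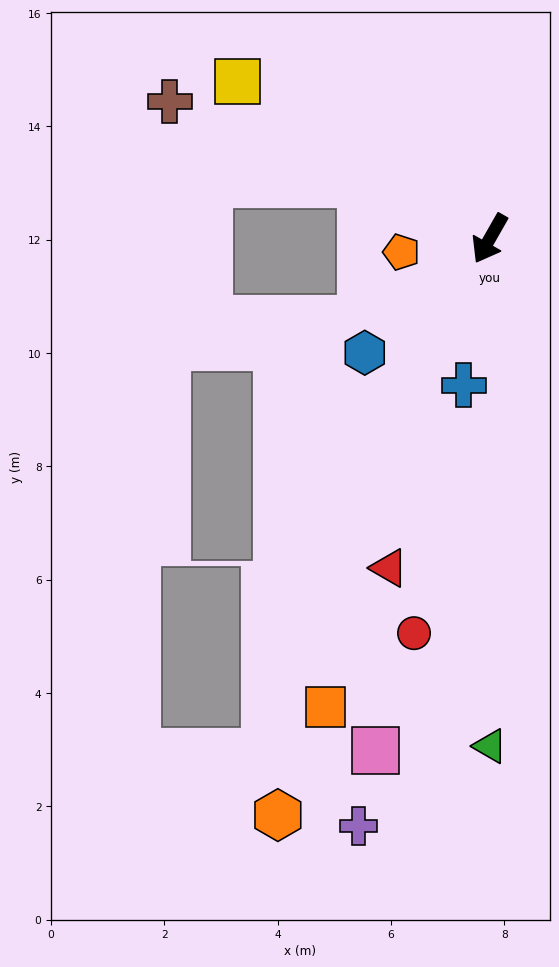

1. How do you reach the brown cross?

turn right 84°, forward 6.1 m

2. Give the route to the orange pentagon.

turn right 52°, forward 1.6 m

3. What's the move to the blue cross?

turn left 20°, forward 2.6 m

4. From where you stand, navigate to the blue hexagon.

turn right 18°, forward 3.0 m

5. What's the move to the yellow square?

turn right 92°, forward 5.2 m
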